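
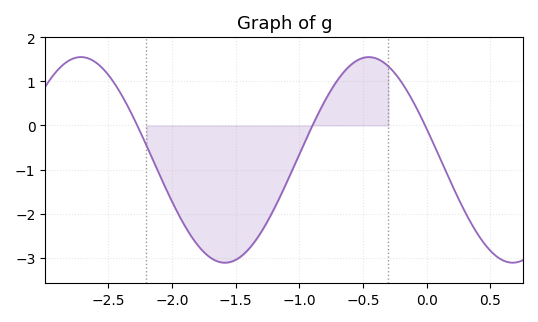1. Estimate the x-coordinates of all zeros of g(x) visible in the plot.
-2.3, -0.9, 0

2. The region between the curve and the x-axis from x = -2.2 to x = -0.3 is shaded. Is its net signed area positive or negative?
negative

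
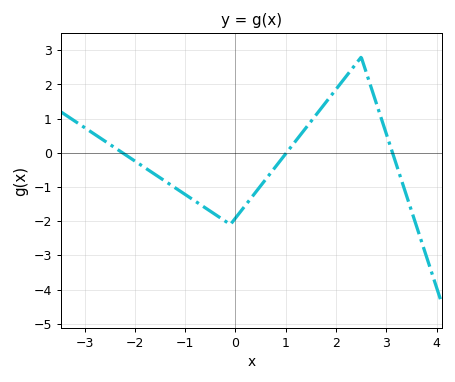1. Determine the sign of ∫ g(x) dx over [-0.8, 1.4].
negative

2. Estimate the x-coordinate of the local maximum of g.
2.4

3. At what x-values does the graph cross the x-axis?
-2.2, 1, 3.2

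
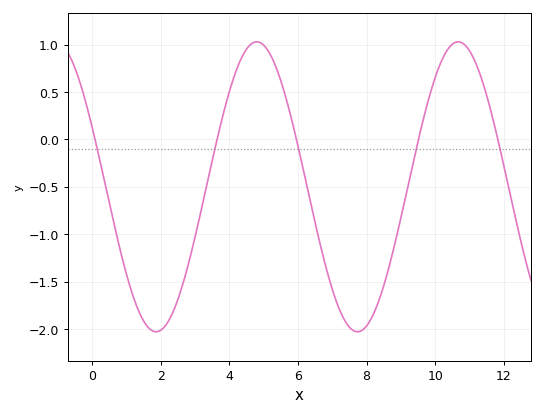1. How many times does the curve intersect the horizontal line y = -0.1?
5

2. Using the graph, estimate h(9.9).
0.55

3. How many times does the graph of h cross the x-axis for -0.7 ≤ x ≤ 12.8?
5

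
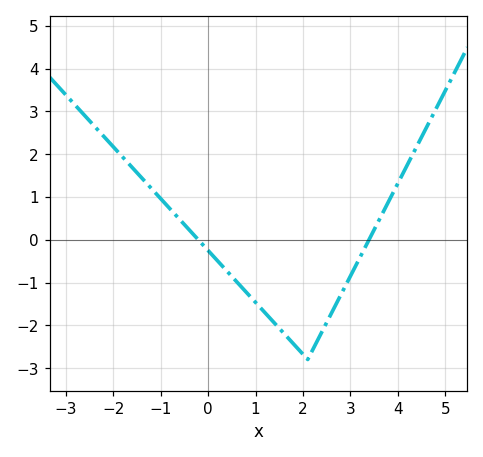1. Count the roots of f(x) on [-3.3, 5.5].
2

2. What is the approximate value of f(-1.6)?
1.7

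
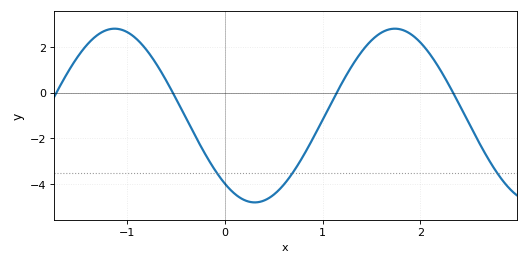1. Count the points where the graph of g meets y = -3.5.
3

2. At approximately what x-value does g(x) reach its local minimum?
0.306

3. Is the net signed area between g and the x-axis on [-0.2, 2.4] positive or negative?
negative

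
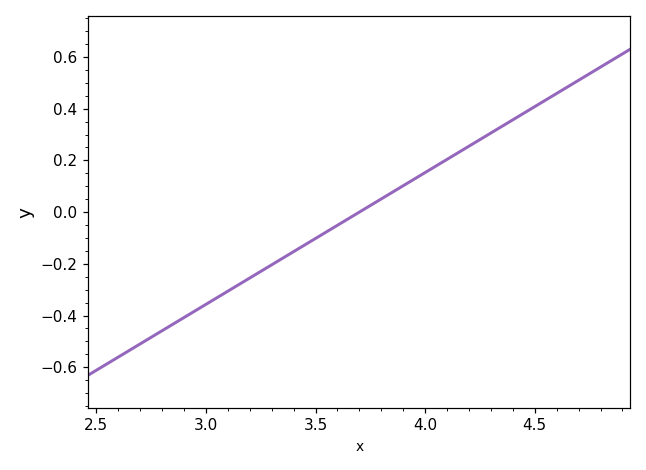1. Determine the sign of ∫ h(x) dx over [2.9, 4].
negative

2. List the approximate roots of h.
3.7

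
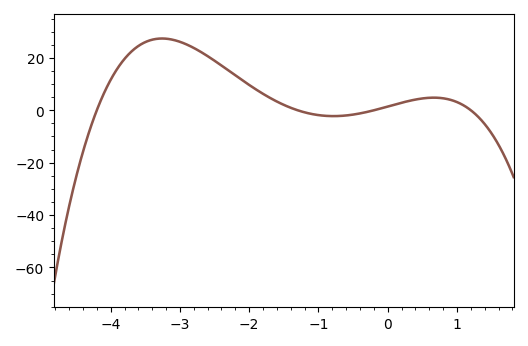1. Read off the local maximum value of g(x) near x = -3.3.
27.4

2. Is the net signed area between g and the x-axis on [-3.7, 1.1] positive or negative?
positive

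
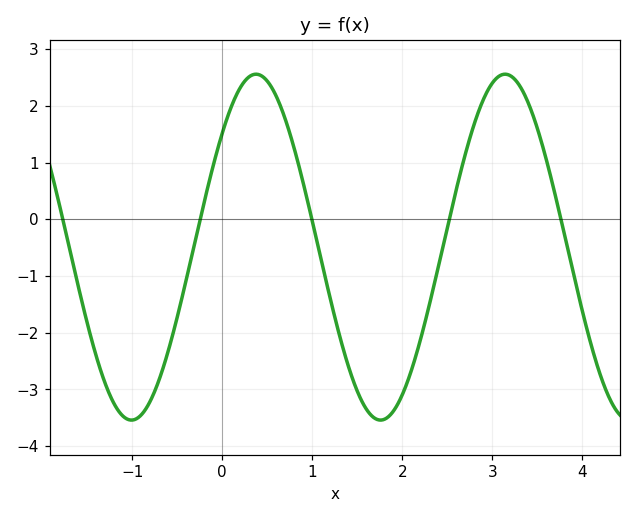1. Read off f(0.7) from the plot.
1.8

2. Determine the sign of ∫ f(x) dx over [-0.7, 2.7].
negative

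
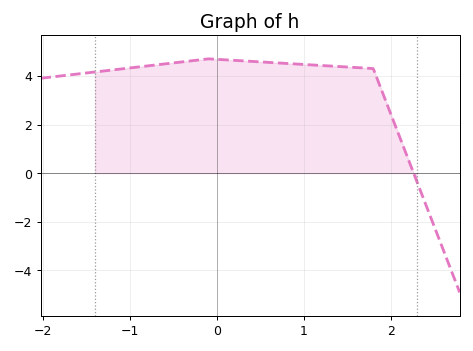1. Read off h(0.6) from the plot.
4.55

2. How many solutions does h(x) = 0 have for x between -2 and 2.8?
1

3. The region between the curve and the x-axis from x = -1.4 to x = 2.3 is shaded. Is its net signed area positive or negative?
positive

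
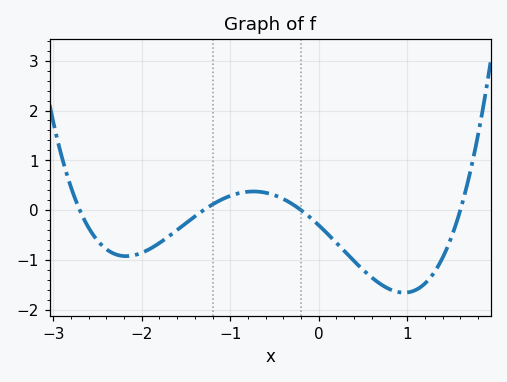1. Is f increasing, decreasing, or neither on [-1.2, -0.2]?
neither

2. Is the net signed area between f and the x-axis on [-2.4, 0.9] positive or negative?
negative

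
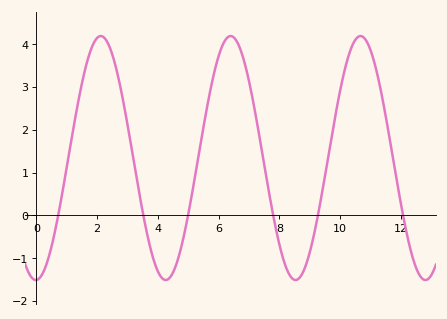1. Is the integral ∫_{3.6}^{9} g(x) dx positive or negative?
positive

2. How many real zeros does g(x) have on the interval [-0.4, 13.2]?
6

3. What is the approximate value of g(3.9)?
-1.1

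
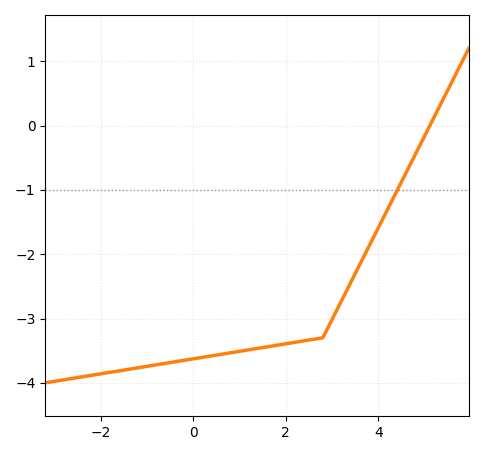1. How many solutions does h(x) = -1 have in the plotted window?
1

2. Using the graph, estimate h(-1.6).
-3.81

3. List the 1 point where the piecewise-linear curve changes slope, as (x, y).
(2.8, -3.3)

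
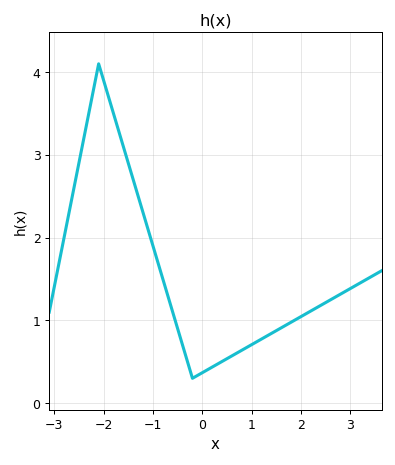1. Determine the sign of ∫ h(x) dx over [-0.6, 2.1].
positive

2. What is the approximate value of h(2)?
1.05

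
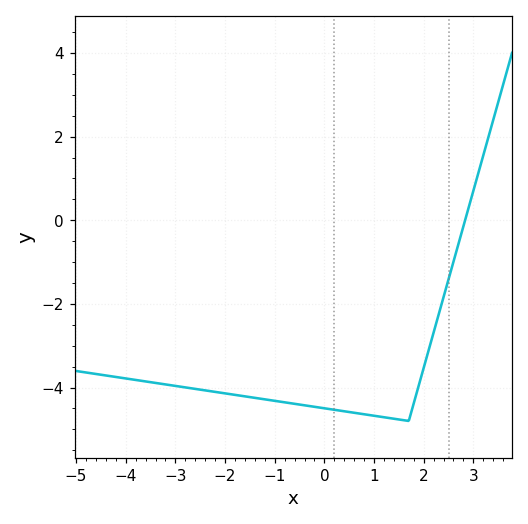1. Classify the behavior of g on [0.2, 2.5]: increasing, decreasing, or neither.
neither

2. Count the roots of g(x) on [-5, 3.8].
1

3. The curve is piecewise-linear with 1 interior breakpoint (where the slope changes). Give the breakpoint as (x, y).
(1.7, -4.8)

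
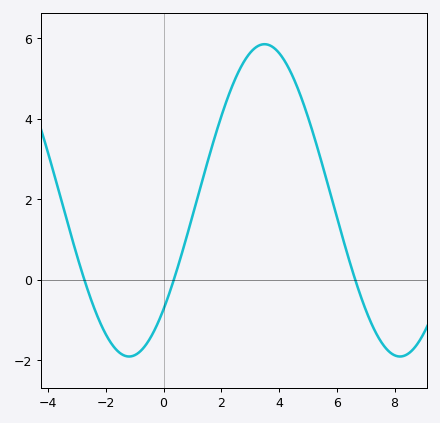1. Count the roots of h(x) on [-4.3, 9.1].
3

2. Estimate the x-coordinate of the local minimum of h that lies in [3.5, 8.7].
8.2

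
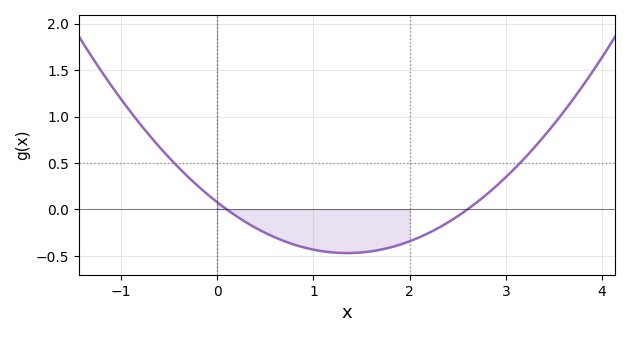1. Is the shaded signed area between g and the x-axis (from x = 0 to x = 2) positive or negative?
negative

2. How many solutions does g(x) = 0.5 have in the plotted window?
2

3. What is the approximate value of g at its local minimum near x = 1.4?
-0.469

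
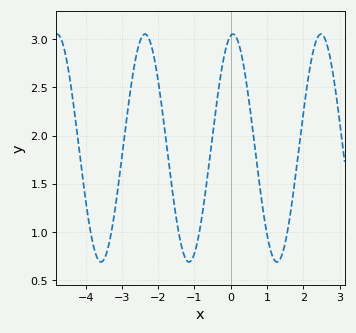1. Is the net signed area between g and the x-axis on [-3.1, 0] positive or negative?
positive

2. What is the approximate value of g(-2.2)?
2.95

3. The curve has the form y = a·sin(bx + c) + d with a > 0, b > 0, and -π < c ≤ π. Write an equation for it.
y = 1.18sin(2.59x + 1.41) + 1.87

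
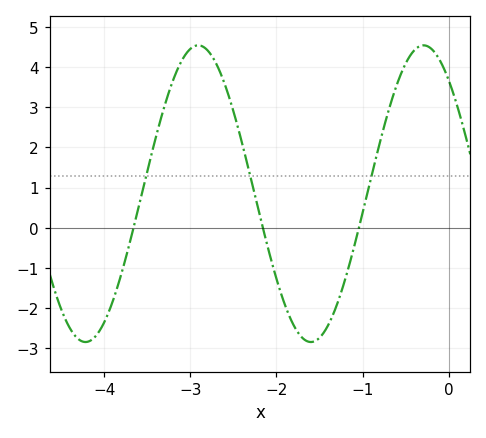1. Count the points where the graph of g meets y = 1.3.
3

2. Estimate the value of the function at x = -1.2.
-1.3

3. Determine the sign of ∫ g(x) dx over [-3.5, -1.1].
positive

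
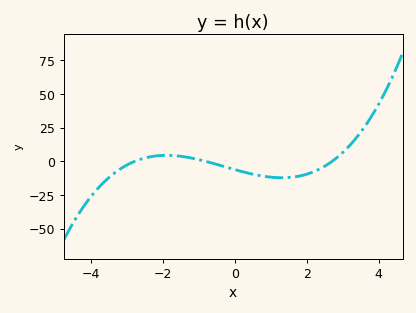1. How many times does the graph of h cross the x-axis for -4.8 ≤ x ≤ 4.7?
3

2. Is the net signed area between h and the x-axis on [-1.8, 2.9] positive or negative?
negative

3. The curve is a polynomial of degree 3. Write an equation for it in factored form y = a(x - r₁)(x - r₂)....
y = 1(x + 2.8)(x + 0.8)(x - 2.7)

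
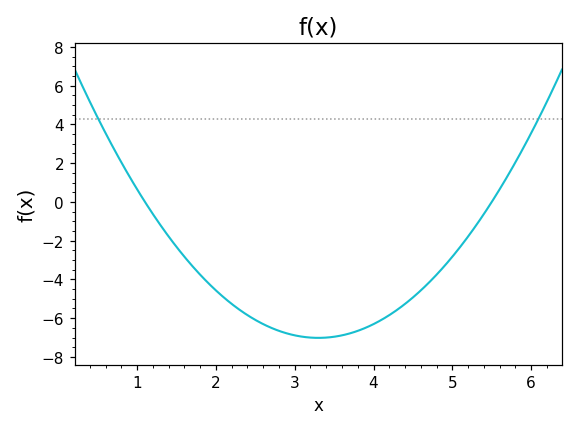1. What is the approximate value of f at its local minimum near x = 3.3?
-7.02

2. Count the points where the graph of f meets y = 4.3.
2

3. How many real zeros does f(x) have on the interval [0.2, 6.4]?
2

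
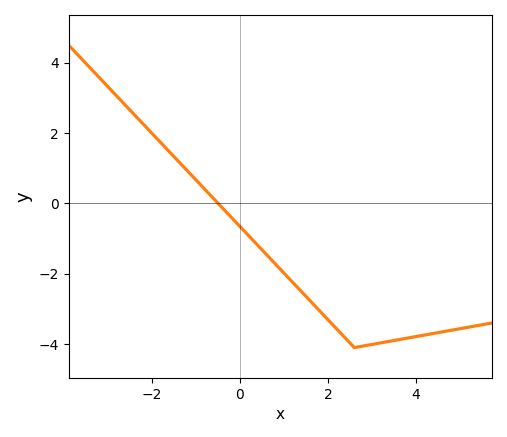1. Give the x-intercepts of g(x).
-0.4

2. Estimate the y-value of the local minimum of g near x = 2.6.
-4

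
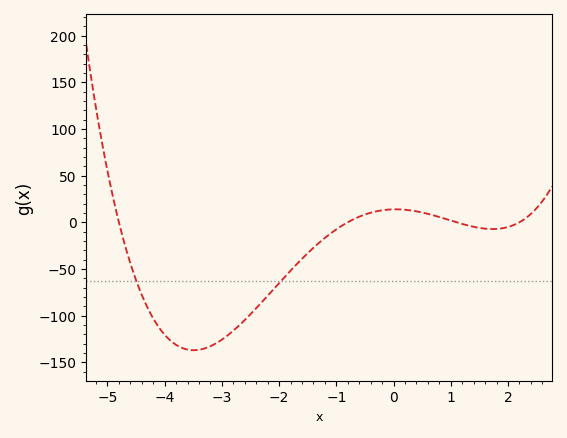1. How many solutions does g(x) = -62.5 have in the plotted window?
2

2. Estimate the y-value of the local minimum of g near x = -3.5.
-137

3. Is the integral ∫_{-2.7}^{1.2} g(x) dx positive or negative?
negative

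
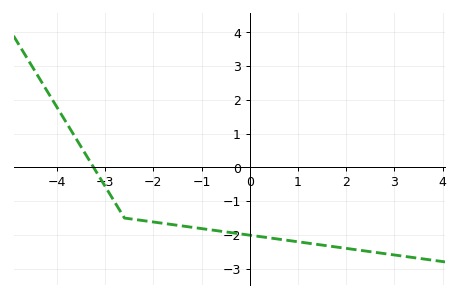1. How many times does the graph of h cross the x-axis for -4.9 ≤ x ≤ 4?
1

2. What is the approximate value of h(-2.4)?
-1.5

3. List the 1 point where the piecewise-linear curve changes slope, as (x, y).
(-2.6, -1.5)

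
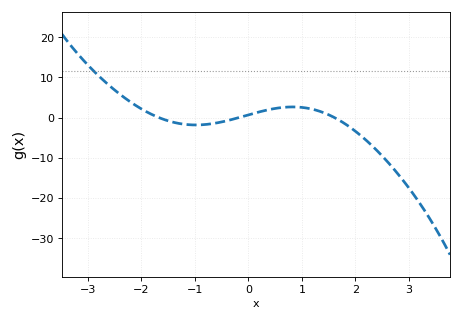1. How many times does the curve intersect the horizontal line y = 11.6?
1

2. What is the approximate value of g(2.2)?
-5.58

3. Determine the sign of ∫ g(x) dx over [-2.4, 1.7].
positive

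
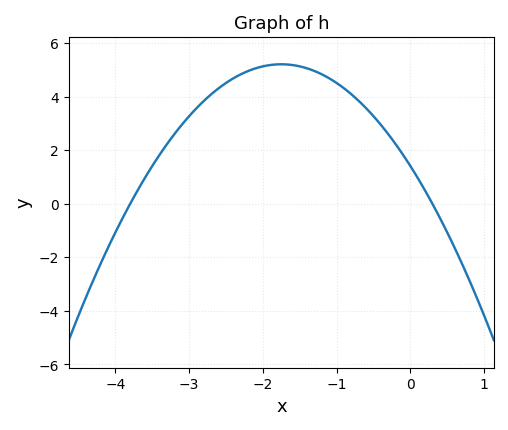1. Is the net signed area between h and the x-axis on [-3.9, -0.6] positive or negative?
positive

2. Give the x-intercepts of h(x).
-3.8, 0.3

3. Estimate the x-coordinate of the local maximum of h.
-1.75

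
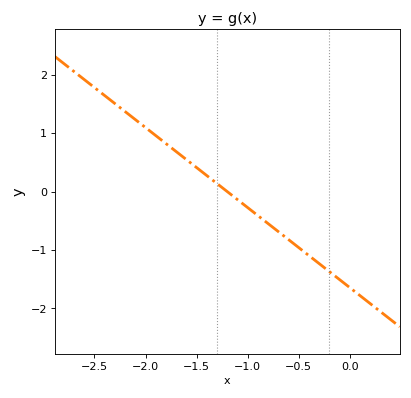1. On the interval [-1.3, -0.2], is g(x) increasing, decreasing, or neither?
decreasing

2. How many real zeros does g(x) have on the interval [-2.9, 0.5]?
1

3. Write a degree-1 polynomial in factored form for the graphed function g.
y = -1.37(x + 1.2)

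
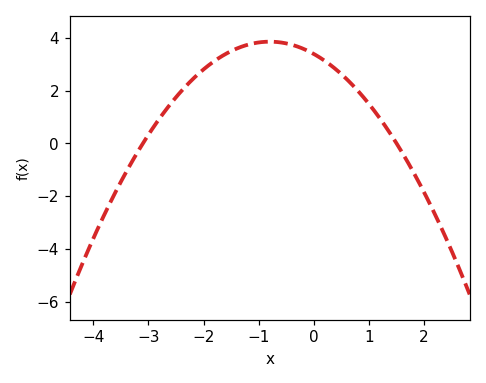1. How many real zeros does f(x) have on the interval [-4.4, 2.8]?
2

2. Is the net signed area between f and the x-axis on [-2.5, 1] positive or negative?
positive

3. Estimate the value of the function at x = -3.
0.4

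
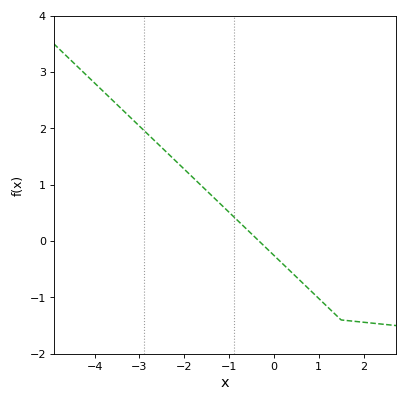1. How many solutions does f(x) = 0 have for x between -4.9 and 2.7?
1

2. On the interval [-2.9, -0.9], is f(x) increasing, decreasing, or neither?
decreasing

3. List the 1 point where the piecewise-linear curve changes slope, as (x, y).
(1.5, -1.4)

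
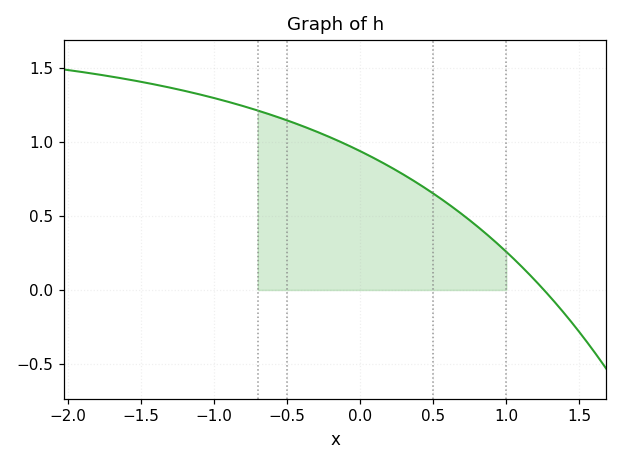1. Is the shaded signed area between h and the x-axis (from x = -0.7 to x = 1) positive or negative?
positive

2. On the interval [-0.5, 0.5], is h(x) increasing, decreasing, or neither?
decreasing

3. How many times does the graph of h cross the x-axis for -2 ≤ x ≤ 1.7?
1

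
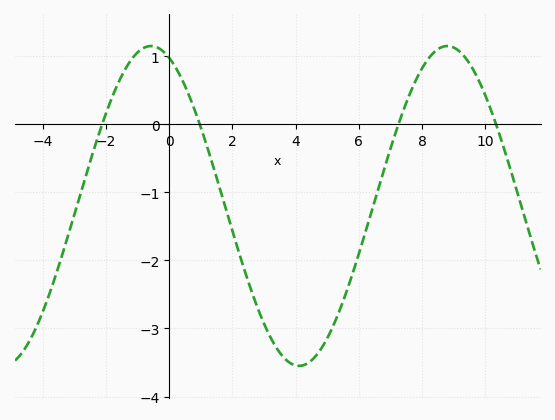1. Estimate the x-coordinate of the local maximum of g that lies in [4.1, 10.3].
8.8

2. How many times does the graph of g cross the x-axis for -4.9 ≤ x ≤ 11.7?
4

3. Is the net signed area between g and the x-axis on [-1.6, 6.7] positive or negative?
negative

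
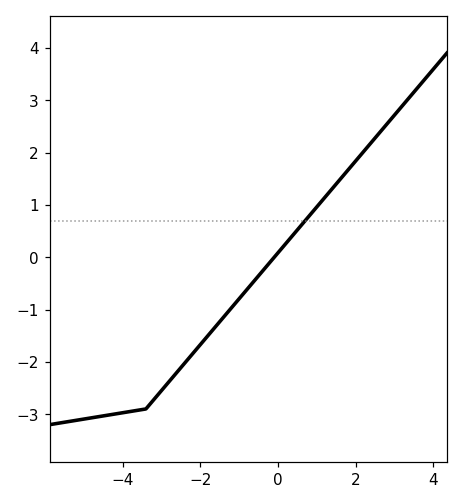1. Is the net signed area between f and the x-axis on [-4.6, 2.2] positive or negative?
negative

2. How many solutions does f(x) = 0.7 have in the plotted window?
1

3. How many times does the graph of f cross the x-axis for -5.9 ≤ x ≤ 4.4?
1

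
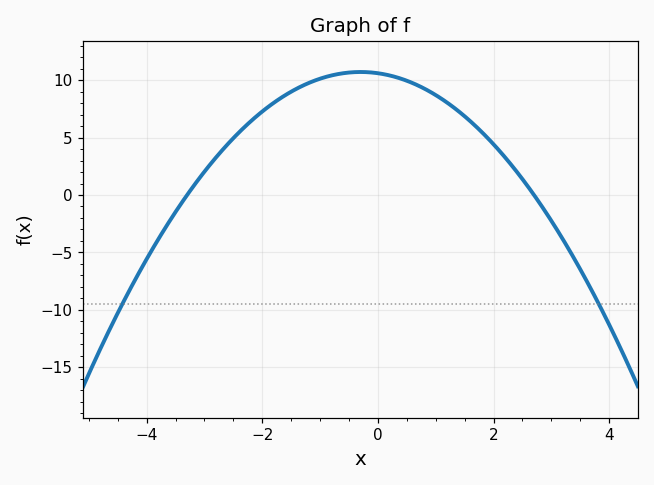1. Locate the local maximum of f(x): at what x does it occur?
-0.3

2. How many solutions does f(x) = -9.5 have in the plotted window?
2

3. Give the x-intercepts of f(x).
-3.3, 2.7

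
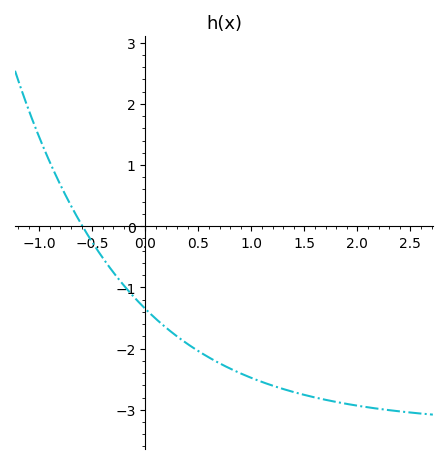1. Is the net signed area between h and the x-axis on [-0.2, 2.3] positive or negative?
negative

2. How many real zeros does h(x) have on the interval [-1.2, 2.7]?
1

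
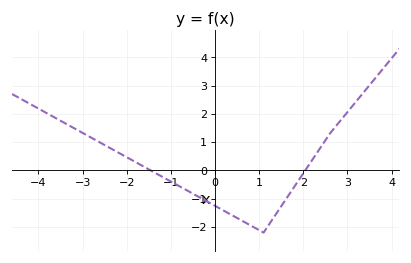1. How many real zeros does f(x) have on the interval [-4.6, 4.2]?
2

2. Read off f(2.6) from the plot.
1.3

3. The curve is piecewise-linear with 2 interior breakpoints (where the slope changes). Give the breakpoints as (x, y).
(1.1, -2.2); (2.6, 1.3)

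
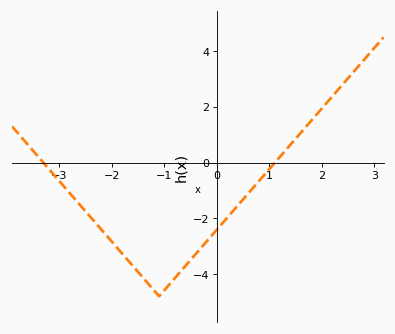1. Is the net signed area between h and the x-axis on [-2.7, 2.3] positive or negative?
negative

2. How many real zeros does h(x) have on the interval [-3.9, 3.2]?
2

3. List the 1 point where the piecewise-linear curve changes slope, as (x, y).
(-1.1, -4.8)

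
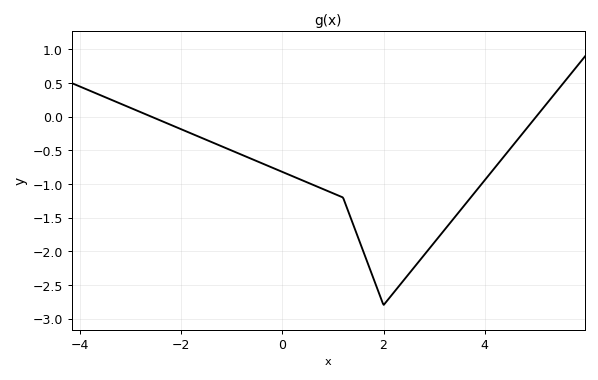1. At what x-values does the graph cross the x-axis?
-2.6, 5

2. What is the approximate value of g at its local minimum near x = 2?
-2.8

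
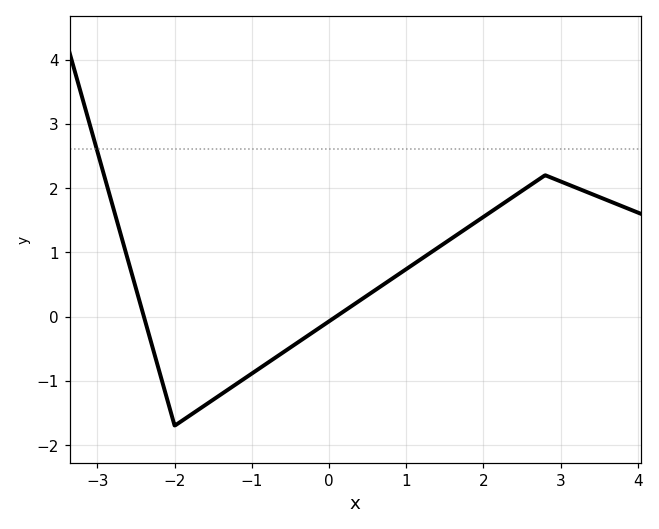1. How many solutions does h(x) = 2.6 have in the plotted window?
1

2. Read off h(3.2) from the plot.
2.01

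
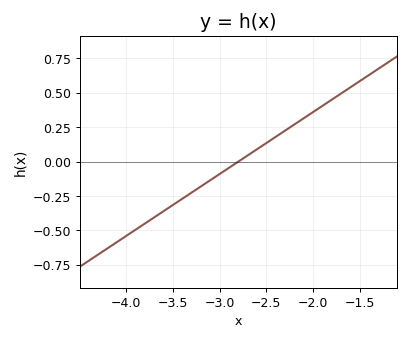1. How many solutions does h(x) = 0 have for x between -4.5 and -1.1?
1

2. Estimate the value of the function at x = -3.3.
-0.225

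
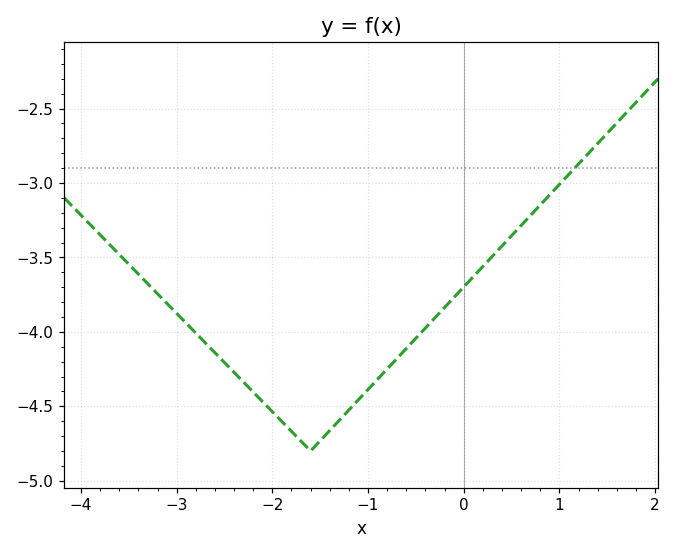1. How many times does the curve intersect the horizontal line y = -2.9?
1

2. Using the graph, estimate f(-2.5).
-4.21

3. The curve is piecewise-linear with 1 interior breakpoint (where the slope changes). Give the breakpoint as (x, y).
(-1.6, -4.8)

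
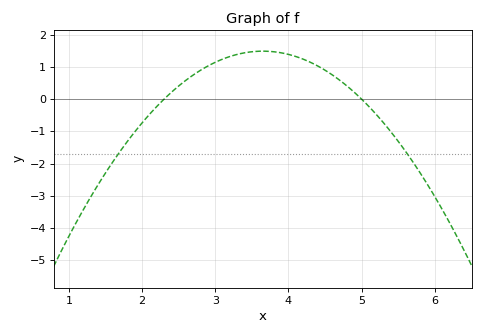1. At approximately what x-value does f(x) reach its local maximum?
3.6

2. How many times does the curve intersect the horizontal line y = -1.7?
2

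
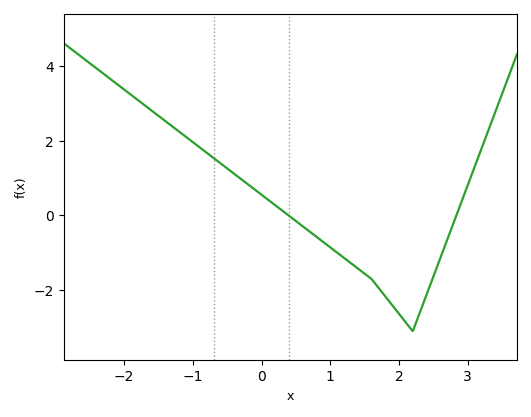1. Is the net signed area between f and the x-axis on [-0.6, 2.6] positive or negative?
negative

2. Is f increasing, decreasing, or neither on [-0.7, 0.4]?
decreasing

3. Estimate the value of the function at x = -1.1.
2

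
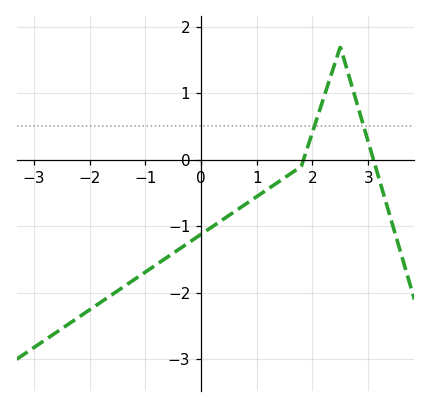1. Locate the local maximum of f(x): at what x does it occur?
2.5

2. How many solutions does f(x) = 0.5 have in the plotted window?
2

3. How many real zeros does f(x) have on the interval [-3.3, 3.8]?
2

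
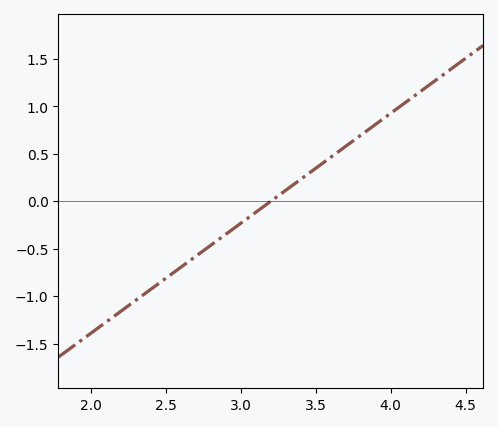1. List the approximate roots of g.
3.2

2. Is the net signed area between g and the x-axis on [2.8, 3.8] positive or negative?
positive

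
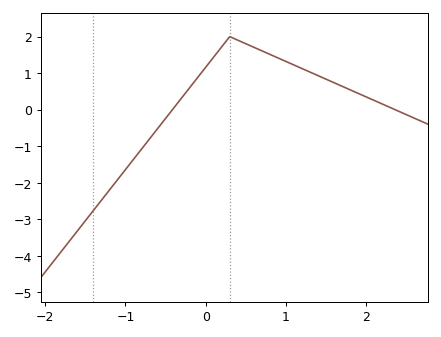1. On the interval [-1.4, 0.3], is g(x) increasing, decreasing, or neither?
increasing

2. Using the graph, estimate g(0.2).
1.7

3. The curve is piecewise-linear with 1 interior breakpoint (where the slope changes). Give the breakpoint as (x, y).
(0.3, 2)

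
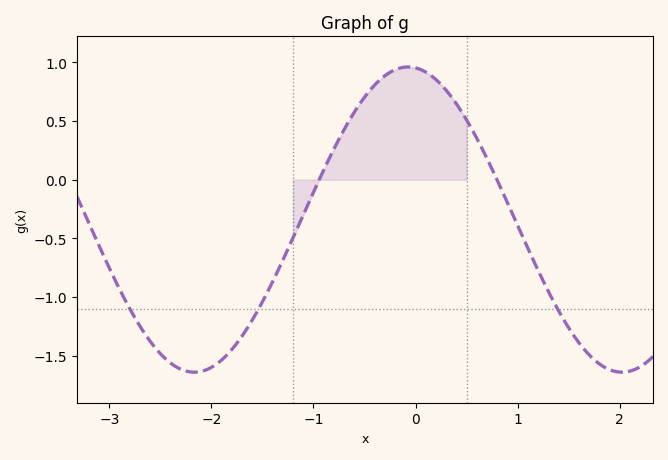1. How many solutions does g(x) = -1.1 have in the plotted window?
3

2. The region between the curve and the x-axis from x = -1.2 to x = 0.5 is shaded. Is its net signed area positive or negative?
positive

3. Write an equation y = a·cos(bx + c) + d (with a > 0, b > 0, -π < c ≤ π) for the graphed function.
y = 1.3cos(1.5x + 0.11) - 0.34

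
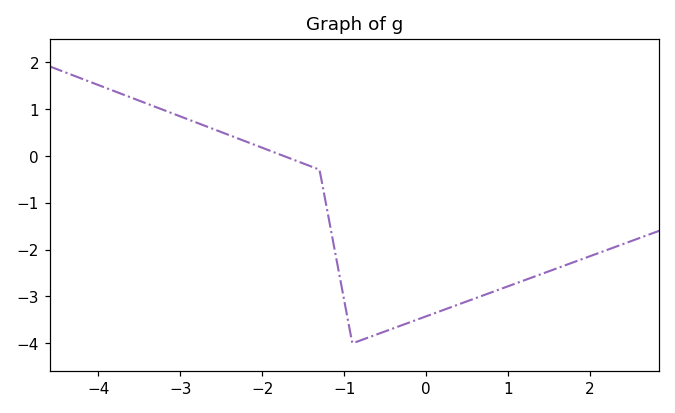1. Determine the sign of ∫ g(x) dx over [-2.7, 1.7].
negative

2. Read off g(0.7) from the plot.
-3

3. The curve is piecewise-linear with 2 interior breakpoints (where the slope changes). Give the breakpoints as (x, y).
(-1.3, -0.3); (-0.9, -4)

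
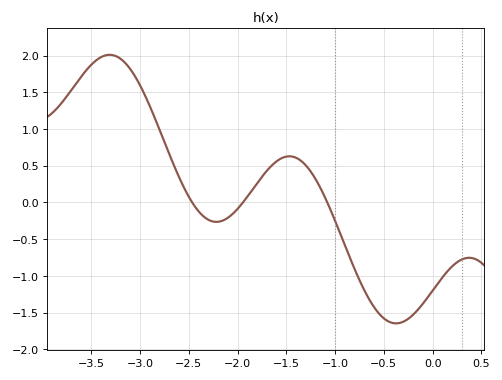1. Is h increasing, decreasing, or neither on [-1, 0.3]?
neither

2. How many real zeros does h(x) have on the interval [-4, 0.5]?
3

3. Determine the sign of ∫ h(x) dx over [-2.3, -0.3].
negative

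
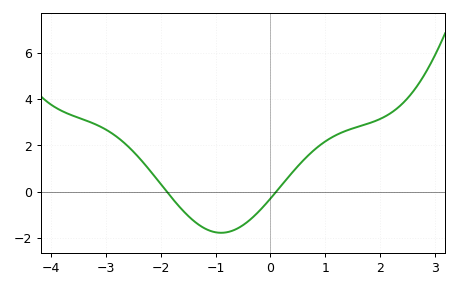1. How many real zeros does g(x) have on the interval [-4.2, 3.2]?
2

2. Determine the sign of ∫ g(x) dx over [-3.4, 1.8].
positive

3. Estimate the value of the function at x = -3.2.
3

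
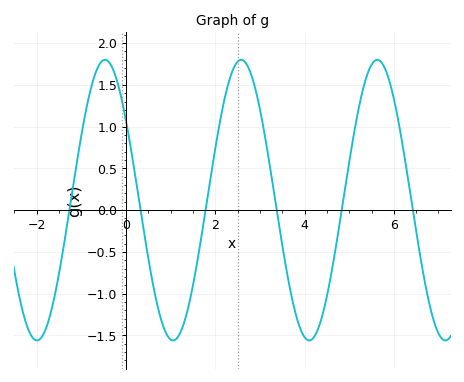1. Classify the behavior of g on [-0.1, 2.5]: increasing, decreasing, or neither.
neither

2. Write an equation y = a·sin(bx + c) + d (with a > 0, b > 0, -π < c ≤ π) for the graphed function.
y = 1.68sin(2.06x + 2.54) + 0.12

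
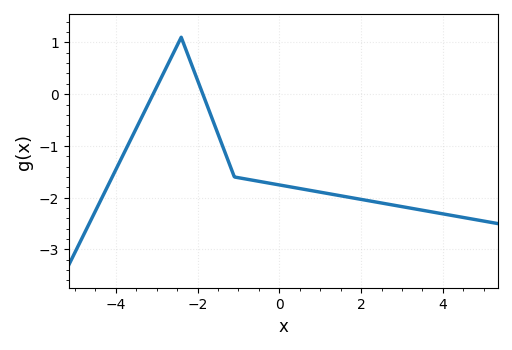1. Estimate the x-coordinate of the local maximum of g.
-2.4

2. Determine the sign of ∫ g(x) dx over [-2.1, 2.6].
negative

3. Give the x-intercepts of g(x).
-3.09, -1.87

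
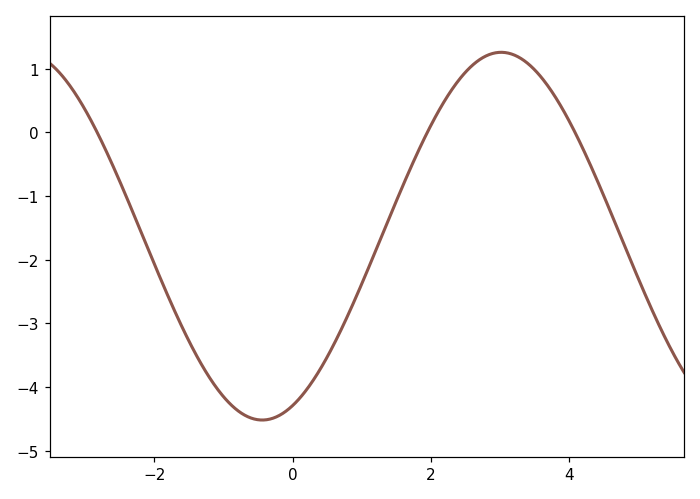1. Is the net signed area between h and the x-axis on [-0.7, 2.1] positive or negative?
negative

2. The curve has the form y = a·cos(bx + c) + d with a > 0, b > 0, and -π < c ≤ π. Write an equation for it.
y = 2.89cos(0.91x - 2.7) - 1.63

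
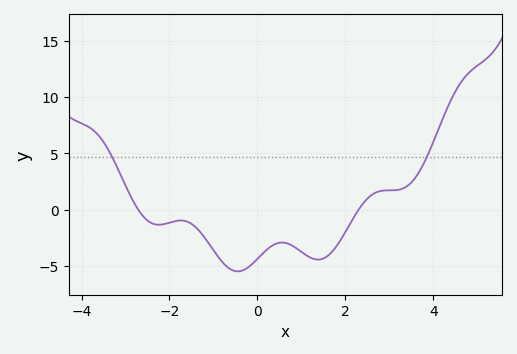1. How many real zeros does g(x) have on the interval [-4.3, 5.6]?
2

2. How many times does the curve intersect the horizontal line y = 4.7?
2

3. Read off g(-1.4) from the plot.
-1.5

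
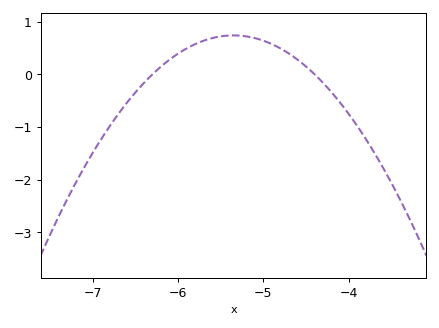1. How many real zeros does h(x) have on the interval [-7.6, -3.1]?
2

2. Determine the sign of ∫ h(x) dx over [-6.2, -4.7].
positive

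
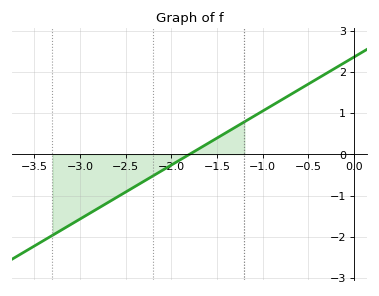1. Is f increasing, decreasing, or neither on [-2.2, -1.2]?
increasing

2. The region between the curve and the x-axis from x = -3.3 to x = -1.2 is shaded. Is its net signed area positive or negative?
negative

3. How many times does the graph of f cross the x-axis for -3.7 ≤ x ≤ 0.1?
1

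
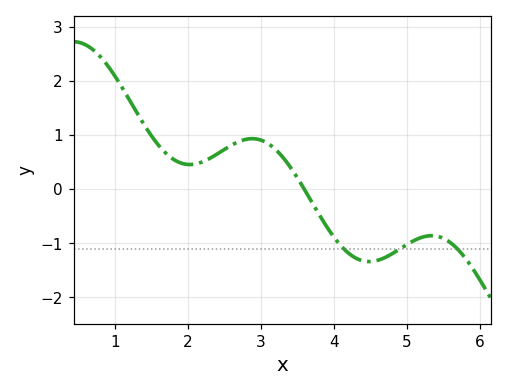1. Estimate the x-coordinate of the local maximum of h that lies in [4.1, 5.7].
5.3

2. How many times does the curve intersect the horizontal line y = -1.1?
3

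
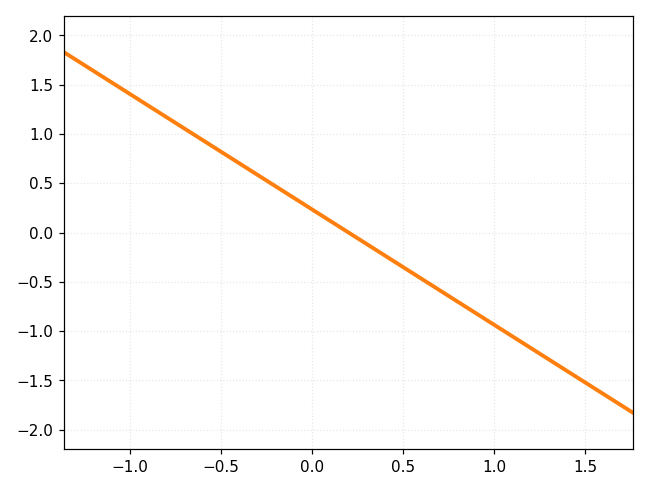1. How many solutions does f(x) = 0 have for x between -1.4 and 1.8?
1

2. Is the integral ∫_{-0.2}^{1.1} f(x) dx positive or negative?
negative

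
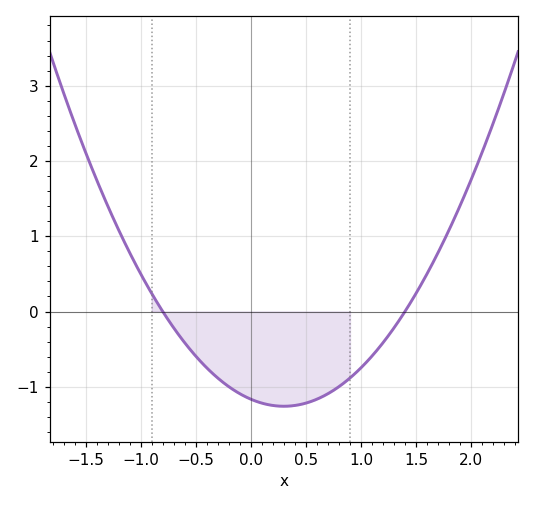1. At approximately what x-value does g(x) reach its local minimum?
0.3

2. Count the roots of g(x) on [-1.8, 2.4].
2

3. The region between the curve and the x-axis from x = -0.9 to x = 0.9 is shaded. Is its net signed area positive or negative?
negative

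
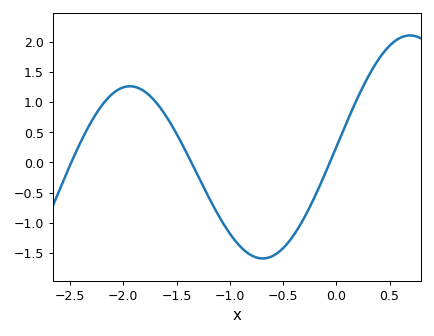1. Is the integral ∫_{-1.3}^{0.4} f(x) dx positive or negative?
negative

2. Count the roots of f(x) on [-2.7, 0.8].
3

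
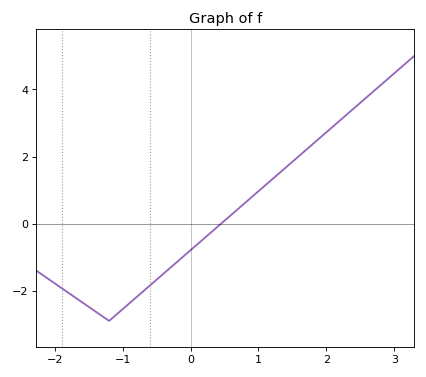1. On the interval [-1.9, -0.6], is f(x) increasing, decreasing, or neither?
neither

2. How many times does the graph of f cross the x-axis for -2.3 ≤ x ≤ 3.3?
1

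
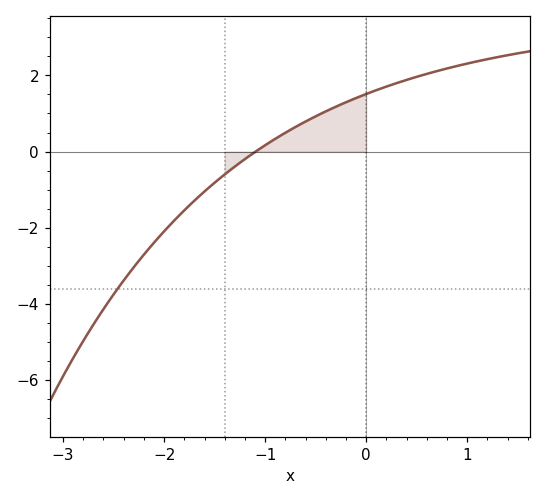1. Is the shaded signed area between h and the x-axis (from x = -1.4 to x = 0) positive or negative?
positive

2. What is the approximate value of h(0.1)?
1.61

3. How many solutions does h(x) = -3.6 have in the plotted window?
1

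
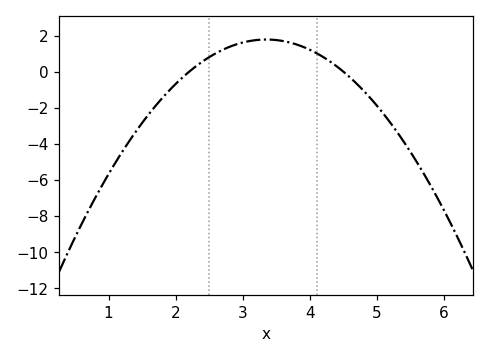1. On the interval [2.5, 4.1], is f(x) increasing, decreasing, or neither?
neither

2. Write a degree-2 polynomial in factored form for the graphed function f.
y = -1.35(x - 2.2)(x - 4.5)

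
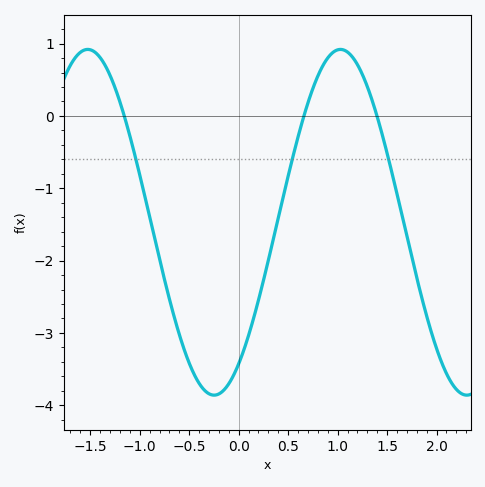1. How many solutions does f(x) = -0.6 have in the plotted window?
3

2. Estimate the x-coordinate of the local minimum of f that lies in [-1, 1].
-0.2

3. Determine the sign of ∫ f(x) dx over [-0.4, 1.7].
negative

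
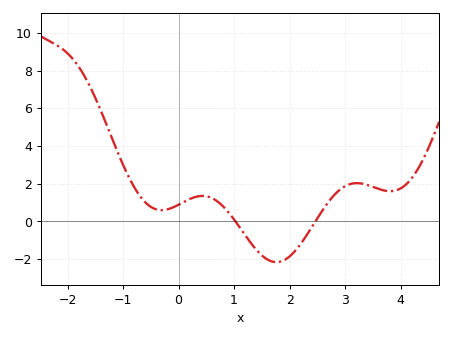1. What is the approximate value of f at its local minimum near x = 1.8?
-2.2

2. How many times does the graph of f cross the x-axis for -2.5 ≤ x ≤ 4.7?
2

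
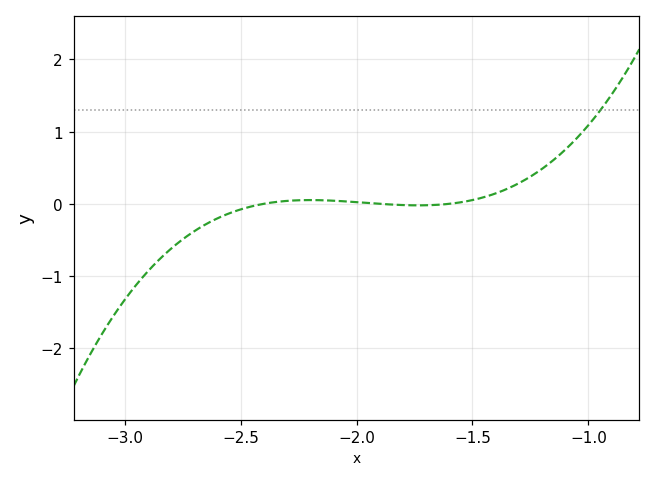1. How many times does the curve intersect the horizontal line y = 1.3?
1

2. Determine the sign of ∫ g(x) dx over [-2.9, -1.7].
negative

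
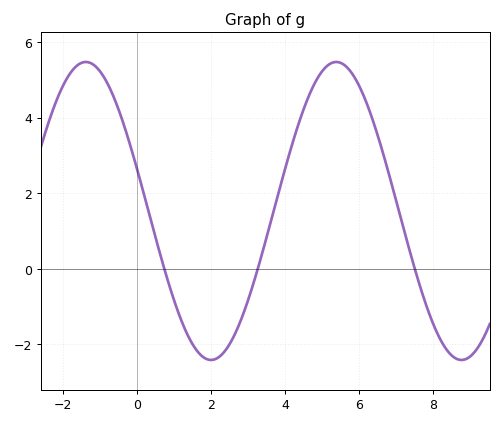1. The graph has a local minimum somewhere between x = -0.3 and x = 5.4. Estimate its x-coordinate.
2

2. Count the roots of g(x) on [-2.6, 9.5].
3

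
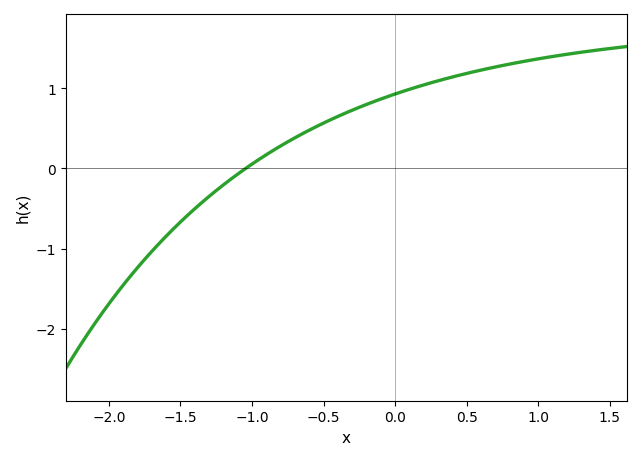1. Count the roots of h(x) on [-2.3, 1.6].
1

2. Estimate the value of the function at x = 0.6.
1.2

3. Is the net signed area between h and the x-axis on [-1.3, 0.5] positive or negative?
positive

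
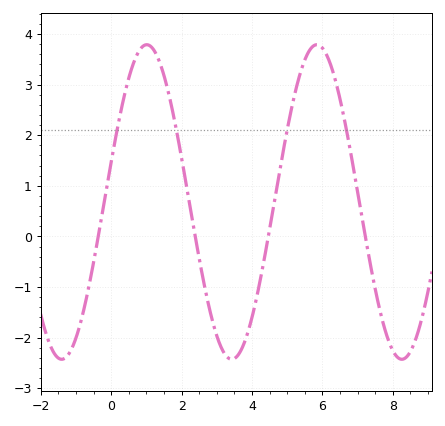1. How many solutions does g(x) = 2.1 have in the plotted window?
4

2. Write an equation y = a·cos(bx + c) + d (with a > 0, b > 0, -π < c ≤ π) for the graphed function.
y = 3.11cos(1.3x - 1.31) + 0.68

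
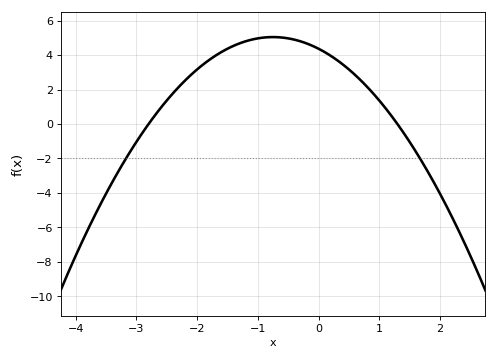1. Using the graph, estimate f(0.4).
3.46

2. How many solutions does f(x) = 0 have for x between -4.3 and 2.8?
2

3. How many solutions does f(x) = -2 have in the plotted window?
2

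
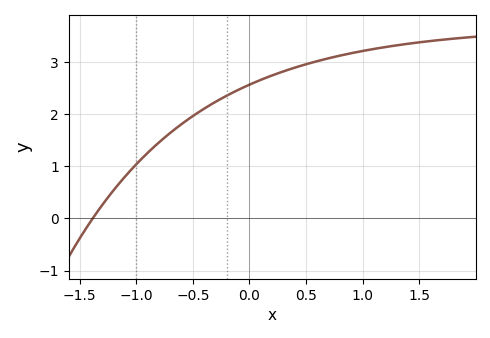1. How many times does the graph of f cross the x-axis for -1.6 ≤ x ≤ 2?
1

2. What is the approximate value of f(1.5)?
3.37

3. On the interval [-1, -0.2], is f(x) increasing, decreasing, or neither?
increasing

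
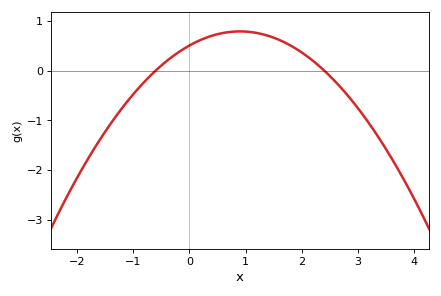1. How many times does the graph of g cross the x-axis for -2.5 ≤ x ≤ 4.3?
2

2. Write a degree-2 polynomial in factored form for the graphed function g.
y = -0.35(x + 0.6)(x - 2.4)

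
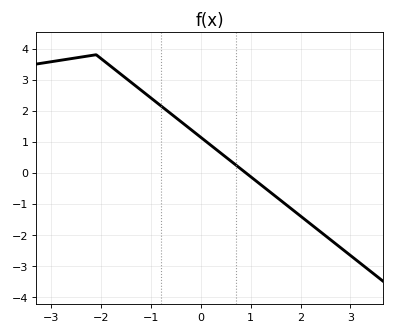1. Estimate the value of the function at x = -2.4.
3.7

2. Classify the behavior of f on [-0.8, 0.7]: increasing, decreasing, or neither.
decreasing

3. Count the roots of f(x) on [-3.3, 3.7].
1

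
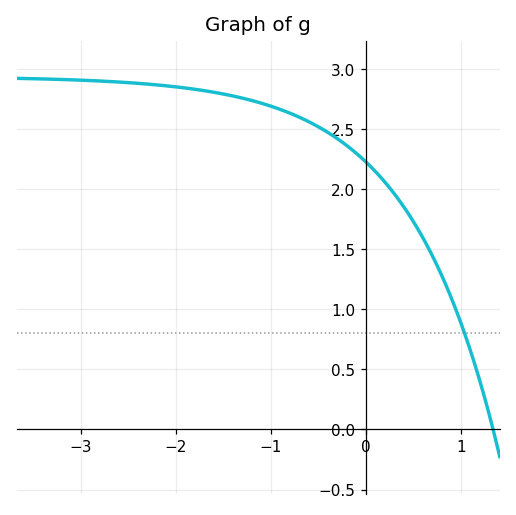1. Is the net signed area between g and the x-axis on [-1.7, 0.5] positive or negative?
positive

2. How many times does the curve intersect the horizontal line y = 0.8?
1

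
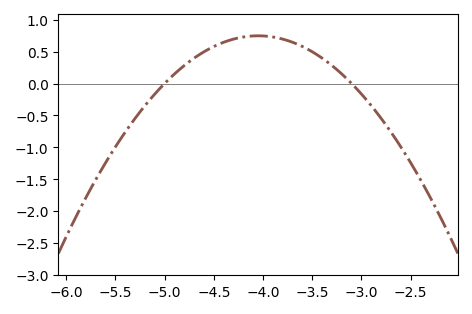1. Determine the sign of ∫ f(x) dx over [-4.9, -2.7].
positive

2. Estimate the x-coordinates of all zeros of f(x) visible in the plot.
-5, -3.1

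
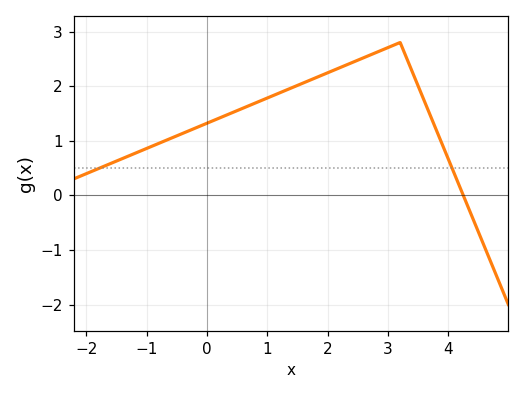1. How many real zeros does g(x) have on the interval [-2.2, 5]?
1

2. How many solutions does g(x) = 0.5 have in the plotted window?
2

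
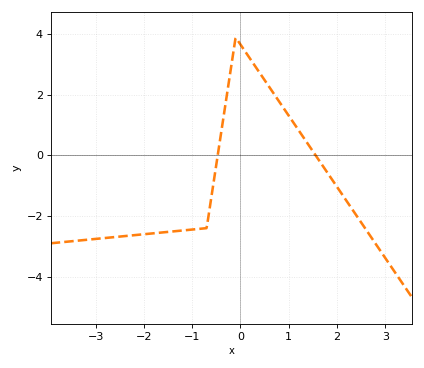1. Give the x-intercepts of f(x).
-0.5, 1.6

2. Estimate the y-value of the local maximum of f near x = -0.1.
3.8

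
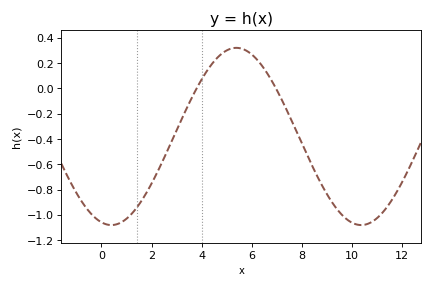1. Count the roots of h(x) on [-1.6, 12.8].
2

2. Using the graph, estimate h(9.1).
-0.86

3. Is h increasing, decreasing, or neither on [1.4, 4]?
increasing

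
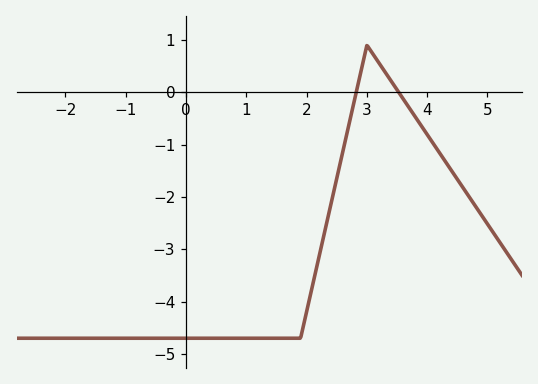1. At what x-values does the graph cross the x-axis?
2.8, 3.6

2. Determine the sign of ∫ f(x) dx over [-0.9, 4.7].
negative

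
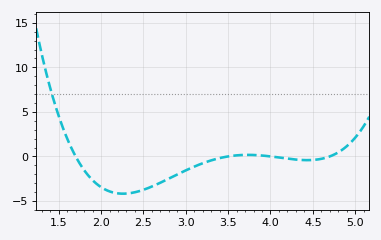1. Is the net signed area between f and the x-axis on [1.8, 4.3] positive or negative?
negative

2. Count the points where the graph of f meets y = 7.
1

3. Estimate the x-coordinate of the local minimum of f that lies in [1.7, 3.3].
2.26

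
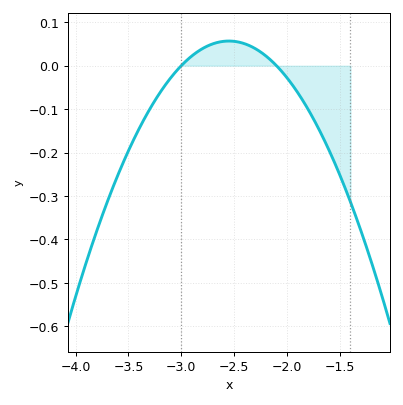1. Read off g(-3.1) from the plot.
-0.03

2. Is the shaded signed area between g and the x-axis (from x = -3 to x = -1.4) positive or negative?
negative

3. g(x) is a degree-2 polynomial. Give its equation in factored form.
y = -0.28(x + 3)(x + 2.1)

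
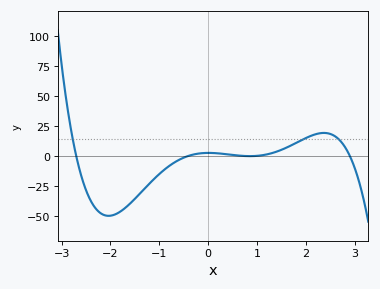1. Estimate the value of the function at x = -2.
-50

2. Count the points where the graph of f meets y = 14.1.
3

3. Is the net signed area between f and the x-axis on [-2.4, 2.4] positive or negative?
negative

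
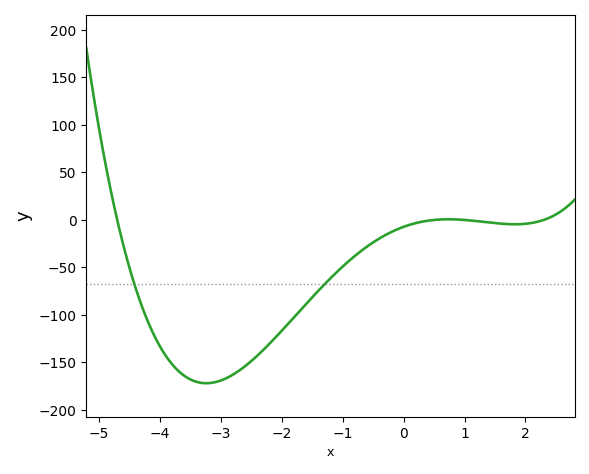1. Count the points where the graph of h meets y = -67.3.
2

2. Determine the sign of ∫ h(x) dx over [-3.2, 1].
negative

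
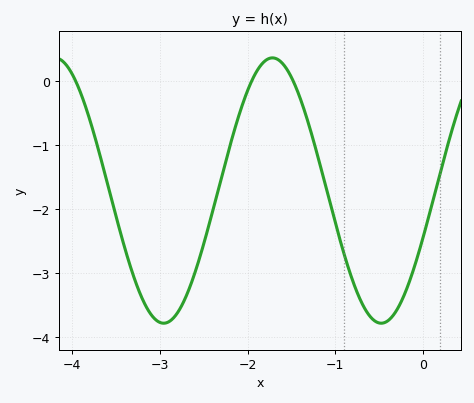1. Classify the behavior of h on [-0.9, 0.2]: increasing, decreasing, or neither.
neither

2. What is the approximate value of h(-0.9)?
-2.69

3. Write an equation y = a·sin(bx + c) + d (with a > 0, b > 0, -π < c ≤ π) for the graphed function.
y = 2.07sin(2.53x - 0.372) - 1.71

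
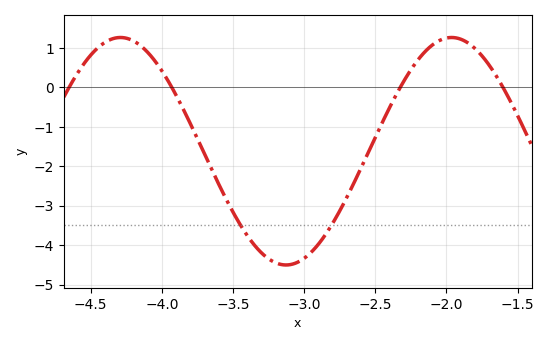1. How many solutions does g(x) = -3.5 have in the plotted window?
2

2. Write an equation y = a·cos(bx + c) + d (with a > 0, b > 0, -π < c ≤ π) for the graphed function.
y = 2.88cos(2.7x - 0.98) - 1.62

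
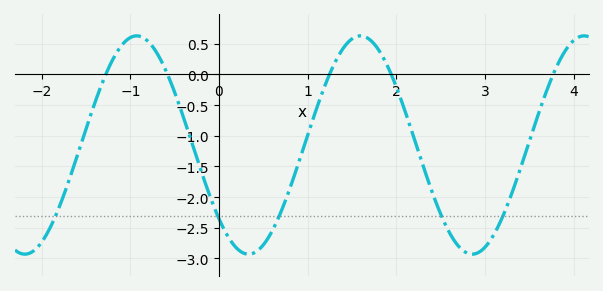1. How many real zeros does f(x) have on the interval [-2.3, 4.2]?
5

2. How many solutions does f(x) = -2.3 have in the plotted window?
5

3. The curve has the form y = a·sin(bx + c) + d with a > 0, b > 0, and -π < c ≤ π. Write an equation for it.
y = 1.78sin(2.5x - 2.4) - 1.15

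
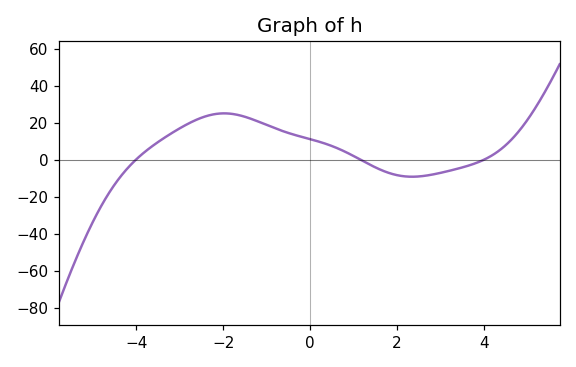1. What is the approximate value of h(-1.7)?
24.4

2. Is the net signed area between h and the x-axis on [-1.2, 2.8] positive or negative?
positive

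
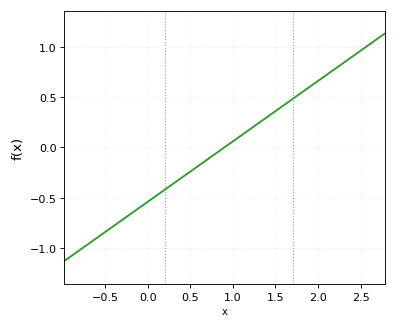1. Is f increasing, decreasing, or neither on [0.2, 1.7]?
increasing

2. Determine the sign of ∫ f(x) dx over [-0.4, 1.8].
negative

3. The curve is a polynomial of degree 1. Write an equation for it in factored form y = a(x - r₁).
y = 0.6(x - 0.9)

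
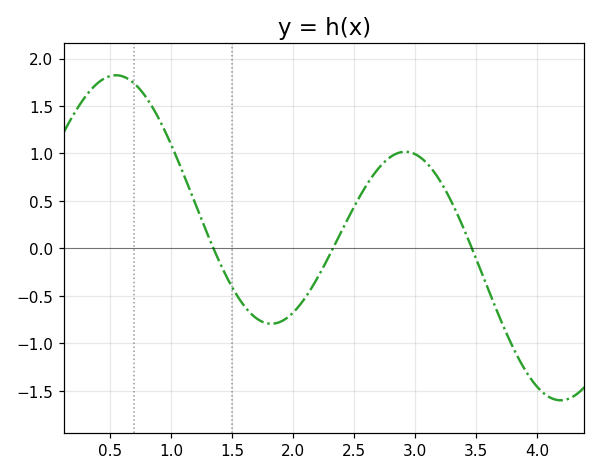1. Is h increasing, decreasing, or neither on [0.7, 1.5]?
decreasing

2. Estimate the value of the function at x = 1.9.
-0.75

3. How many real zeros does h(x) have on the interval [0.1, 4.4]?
3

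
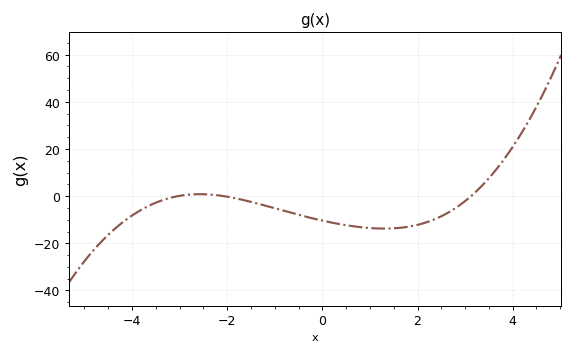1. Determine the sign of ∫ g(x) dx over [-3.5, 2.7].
negative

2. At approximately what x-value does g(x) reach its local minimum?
1.3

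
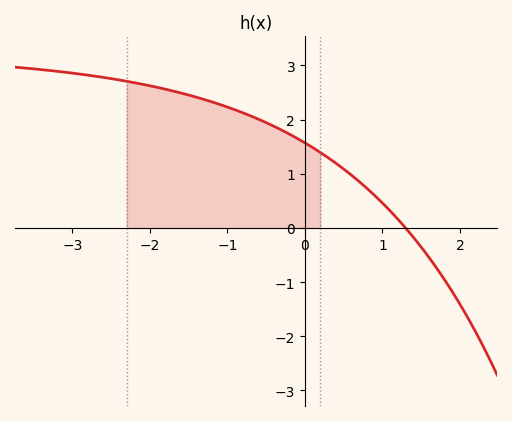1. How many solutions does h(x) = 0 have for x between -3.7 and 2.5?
1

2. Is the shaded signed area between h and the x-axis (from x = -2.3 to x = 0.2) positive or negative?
positive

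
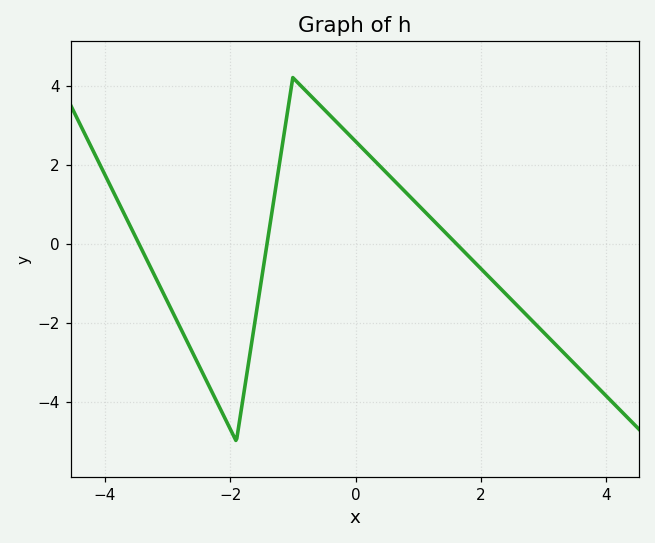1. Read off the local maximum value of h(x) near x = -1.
4.2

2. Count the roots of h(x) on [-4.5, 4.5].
3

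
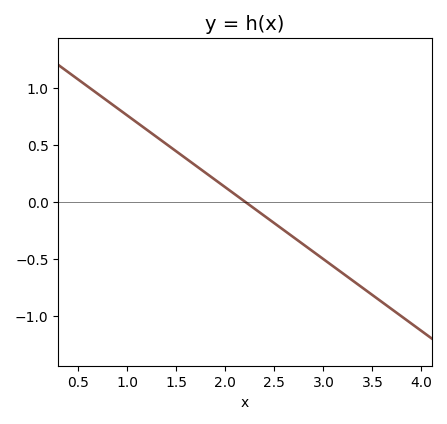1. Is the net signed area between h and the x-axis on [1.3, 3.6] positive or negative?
negative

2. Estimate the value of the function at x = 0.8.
0.9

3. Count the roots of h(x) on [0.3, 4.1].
1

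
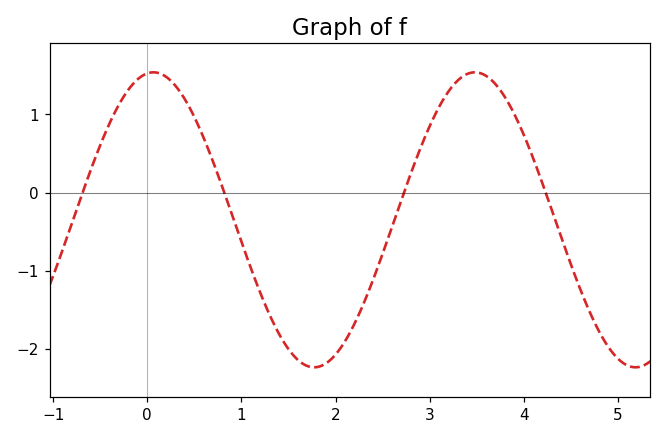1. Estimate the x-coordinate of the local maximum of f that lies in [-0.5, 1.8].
0.066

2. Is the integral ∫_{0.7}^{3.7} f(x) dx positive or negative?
negative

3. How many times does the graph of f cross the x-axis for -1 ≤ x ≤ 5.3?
4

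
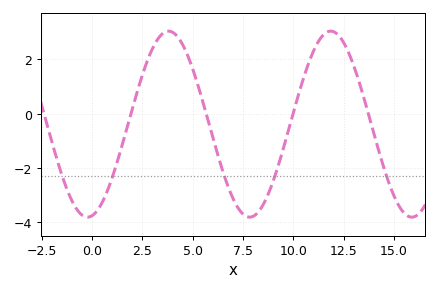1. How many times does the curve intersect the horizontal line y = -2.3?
5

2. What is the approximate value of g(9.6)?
-1.03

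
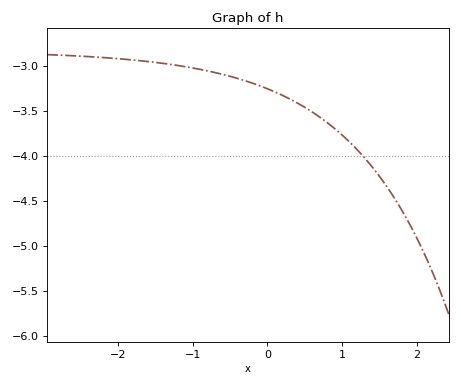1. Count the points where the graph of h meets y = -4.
1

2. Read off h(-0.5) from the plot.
-3.11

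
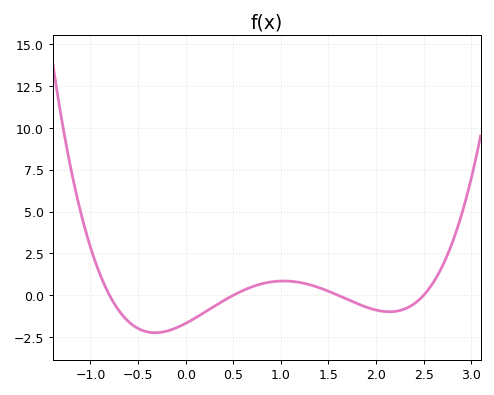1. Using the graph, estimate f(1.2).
0.8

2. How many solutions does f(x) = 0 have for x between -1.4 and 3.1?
4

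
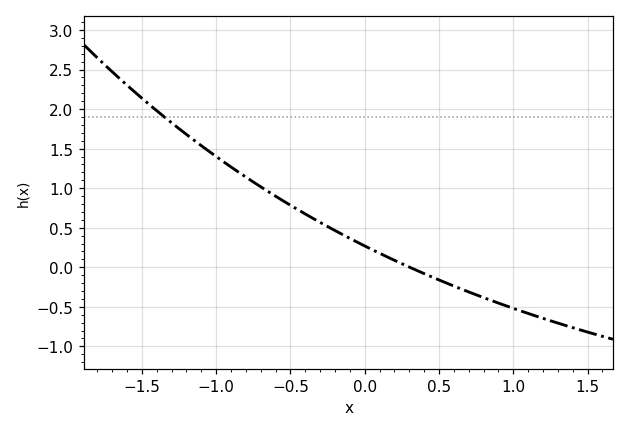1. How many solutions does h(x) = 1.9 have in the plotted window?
1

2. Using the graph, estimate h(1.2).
-0.65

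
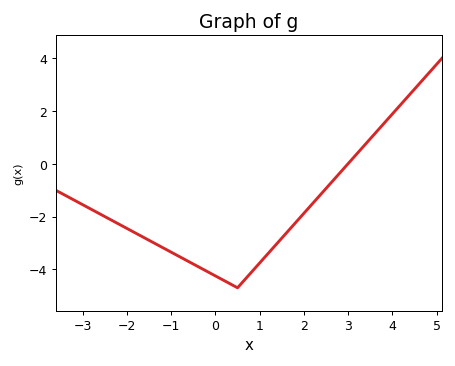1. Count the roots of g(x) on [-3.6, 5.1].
1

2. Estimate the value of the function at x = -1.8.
-2.6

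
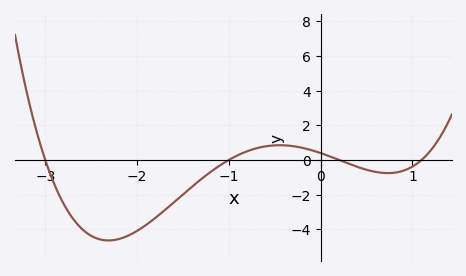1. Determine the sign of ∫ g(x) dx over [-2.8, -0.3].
negative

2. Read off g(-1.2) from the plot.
-0.696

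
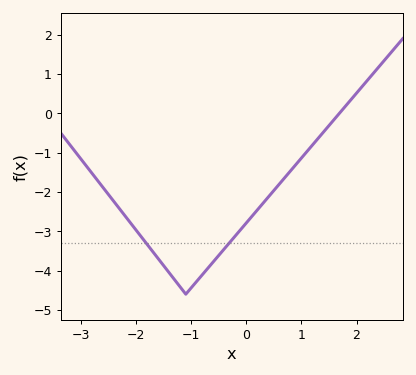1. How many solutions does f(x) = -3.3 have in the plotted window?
2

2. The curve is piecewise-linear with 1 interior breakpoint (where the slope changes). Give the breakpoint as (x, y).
(-1.1, -4.6)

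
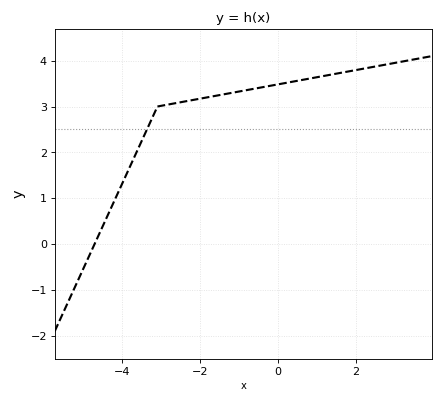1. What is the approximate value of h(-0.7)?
3.4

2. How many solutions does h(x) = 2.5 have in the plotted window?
1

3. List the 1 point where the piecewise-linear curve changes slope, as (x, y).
(-3.1, 3)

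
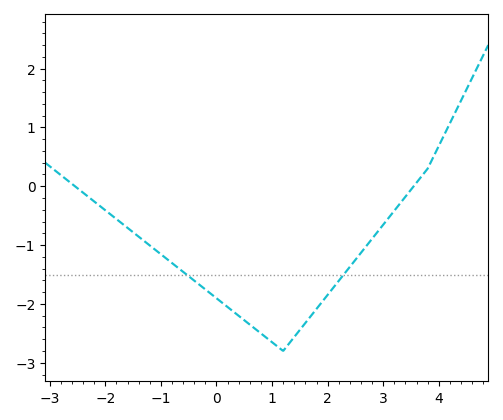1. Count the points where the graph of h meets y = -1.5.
2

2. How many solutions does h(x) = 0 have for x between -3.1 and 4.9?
2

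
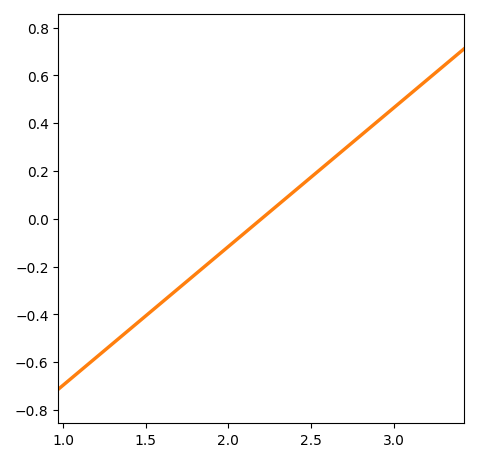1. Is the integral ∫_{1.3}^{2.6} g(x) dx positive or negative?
negative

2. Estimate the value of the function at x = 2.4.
0.116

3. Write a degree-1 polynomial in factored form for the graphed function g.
y = 0.58(x - 2.2)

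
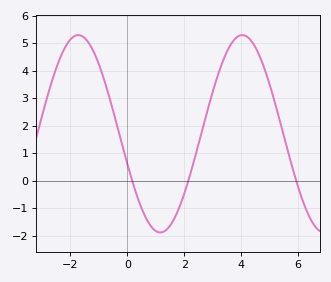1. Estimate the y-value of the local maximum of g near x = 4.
5.3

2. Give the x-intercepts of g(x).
0.171, 2.14, 5.94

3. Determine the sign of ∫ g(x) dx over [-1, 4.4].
positive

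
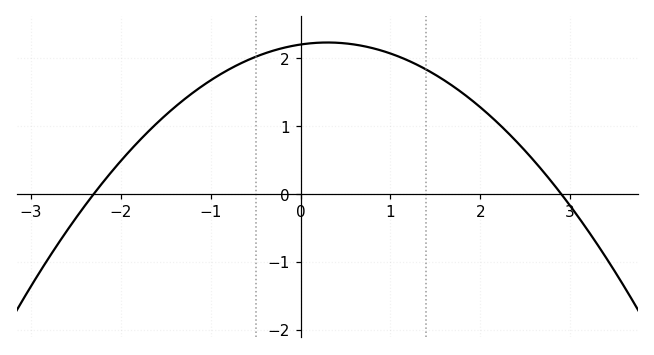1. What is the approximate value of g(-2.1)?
0.33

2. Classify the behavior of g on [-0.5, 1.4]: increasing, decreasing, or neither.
neither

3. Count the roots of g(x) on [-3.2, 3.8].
2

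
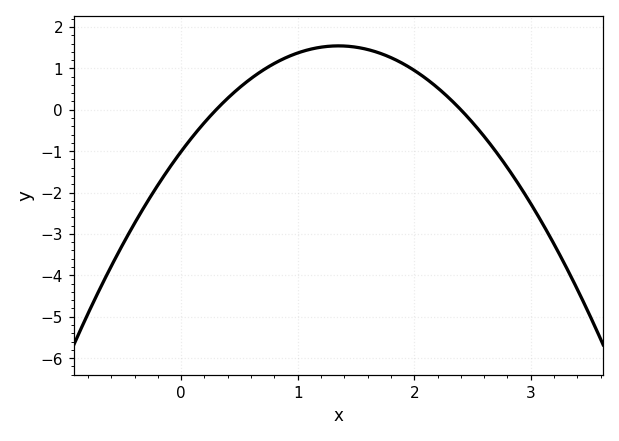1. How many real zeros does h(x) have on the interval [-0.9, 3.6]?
2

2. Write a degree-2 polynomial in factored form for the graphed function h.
y = -1.4(x - 0.3)(x - 2.4)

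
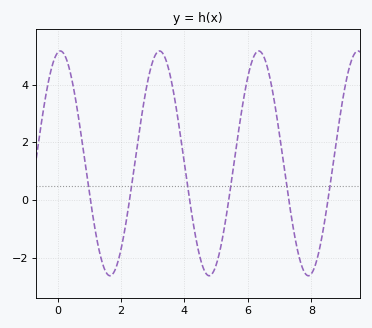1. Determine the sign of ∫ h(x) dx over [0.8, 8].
positive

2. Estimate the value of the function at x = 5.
-2.2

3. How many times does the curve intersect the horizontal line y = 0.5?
6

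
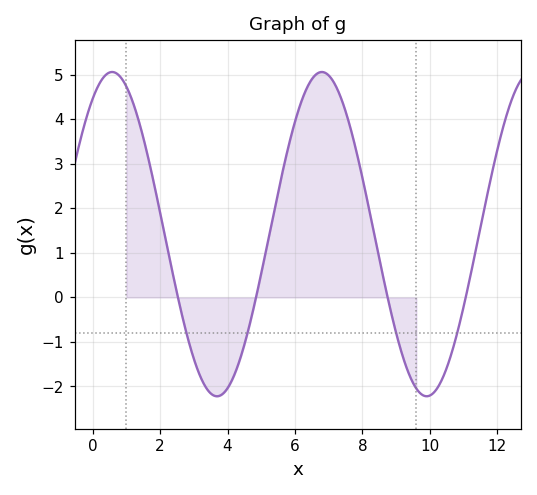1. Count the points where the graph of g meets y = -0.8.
4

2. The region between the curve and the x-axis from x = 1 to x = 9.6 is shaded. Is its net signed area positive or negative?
positive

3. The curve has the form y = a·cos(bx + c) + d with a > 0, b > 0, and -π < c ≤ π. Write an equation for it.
y = 3.64cos(1x - 0.58) + 1.42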